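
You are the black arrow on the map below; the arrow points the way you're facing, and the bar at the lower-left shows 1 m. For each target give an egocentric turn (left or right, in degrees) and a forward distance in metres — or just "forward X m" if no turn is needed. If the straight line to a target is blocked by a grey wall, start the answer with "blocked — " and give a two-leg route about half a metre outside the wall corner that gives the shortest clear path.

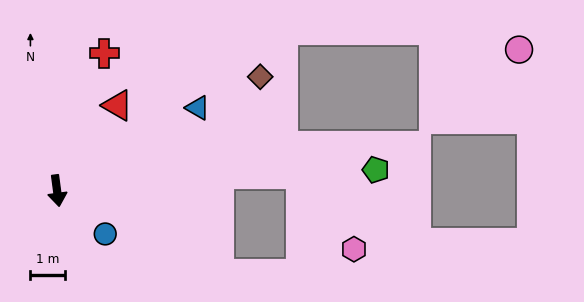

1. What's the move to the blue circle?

turn left 41°, forward 1.9 m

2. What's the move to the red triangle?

turn left 137°, forward 3.0 m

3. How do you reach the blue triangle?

turn left 113°, forward 4.7 m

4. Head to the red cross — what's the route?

turn left 153°, forward 4.2 m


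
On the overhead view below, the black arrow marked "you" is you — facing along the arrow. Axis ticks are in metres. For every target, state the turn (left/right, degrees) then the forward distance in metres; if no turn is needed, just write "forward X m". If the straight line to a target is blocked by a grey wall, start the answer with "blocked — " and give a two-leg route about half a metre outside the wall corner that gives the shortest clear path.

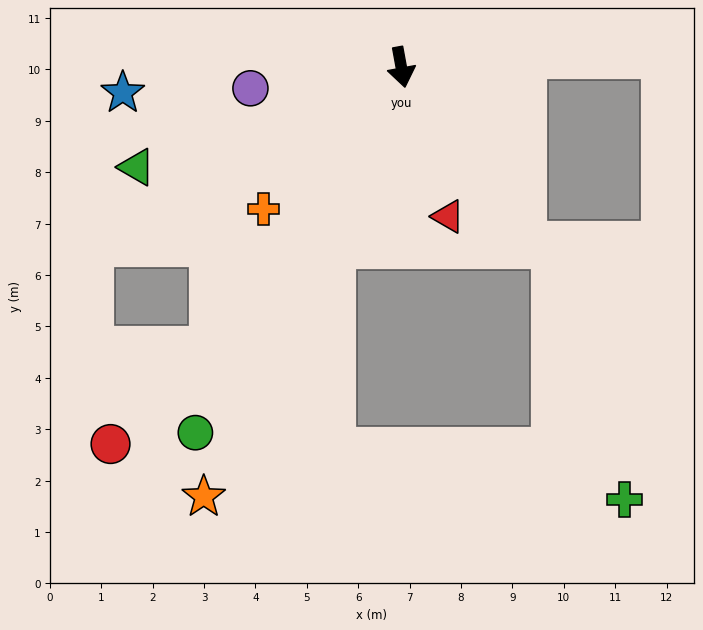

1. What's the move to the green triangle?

turn right 80°, forward 5.5 m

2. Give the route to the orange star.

turn right 35°, forward 9.2 m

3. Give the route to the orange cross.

turn right 54°, forward 3.8 m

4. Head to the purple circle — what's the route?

turn right 92°, forward 3.0 m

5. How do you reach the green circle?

turn right 40°, forward 8.2 m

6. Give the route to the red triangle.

turn left 7°, forward 3.0 m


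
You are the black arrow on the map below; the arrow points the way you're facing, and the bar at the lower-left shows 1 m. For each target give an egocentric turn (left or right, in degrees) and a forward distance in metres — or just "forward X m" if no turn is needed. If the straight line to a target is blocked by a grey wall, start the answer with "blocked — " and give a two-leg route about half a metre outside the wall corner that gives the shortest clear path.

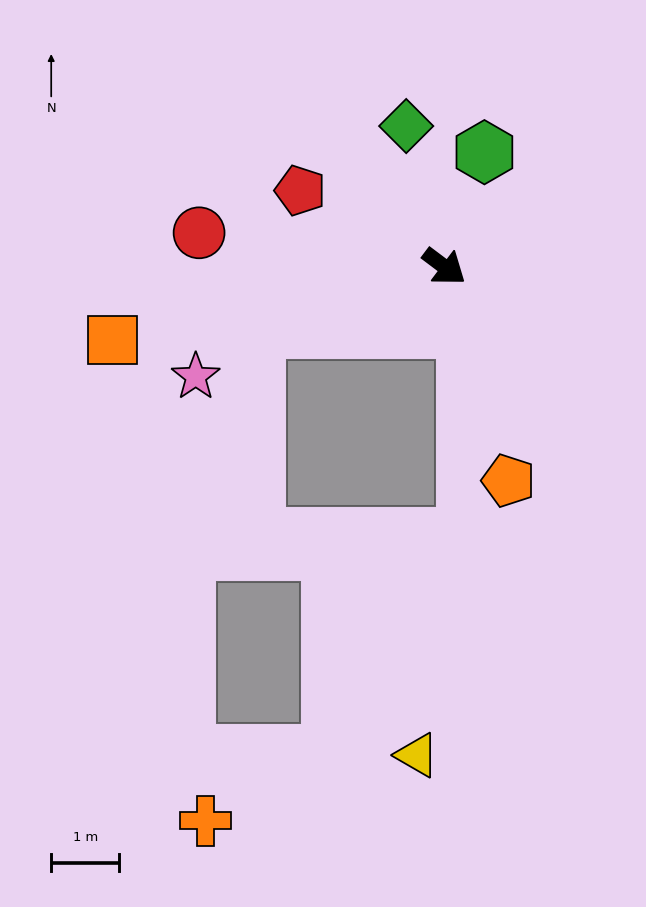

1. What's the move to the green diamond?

turn left 142°, forward 2.1 m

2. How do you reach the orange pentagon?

turn right 36°, forward 3.3 m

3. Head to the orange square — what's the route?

turn right 131°, forward 5.0 m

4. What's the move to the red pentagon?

turn right 171°, forward 2.4 m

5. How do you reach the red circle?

turn right 151°, forward 3.6 m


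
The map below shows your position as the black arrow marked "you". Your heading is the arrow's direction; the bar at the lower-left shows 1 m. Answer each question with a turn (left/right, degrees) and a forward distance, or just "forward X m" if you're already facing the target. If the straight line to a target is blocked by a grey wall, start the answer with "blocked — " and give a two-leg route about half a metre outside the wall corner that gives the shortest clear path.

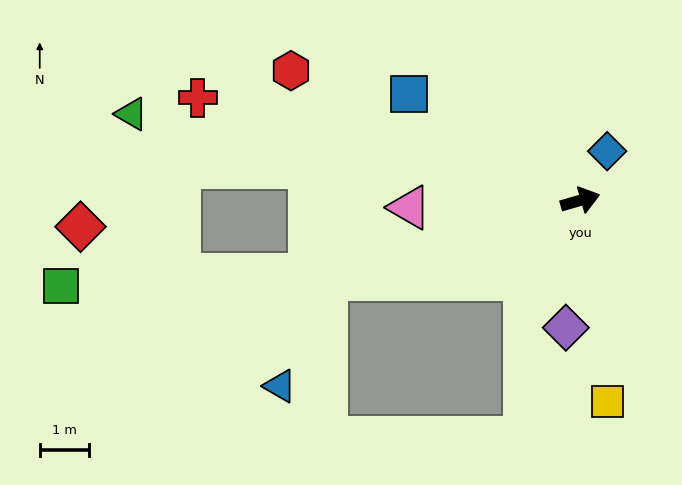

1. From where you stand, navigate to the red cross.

turn left 149°, forward 8.1 m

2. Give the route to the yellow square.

turn right 98°, forward 4.1 m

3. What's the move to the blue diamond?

turn left 45°, forward 1.1 m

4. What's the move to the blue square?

turn left 132°, forward 4.1 m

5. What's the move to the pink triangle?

turn left 166°, forward 3.5 m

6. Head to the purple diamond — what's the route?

turn right 113°, forward 2.6 m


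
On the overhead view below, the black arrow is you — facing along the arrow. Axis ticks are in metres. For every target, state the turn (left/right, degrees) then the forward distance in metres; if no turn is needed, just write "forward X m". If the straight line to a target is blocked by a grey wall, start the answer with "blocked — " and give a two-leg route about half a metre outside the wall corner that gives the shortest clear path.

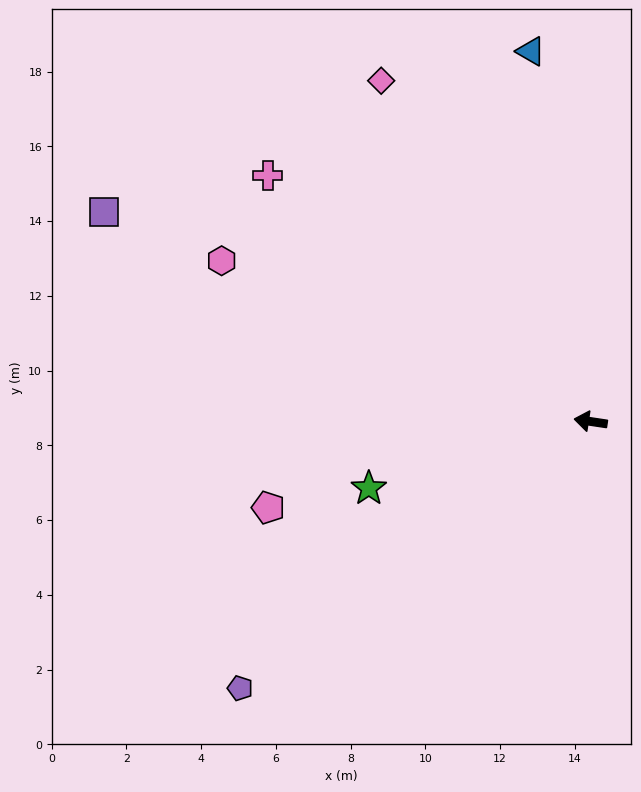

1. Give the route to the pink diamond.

turn right 50°, forward 10.7 m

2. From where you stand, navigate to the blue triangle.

turn right 72°, forward 10.0 m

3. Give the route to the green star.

turn left 25°, forward 6.2 m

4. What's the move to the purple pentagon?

turn left 46°, forward 11.8 m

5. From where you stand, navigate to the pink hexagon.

turn right 15°, forward 10.8 m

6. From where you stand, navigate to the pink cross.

turn right 29°, forward 10.9 m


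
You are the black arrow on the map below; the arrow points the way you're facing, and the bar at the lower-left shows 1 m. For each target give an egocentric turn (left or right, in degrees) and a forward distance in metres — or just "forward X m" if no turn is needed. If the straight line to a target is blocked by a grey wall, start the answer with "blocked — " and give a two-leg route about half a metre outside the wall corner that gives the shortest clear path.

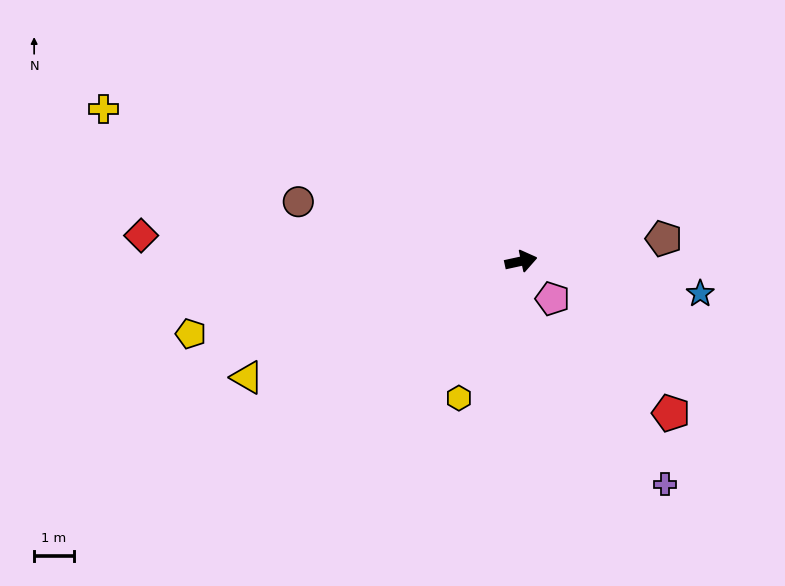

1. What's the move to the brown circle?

turn left 153°, forward 5.8 m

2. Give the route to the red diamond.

turn left 164°, forward 9.6 m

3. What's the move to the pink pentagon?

turn right 62°, forward 1.2 m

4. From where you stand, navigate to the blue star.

turn right 22°, forward 4.6 m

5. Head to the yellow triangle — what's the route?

turn right 169°, forward 7.5 m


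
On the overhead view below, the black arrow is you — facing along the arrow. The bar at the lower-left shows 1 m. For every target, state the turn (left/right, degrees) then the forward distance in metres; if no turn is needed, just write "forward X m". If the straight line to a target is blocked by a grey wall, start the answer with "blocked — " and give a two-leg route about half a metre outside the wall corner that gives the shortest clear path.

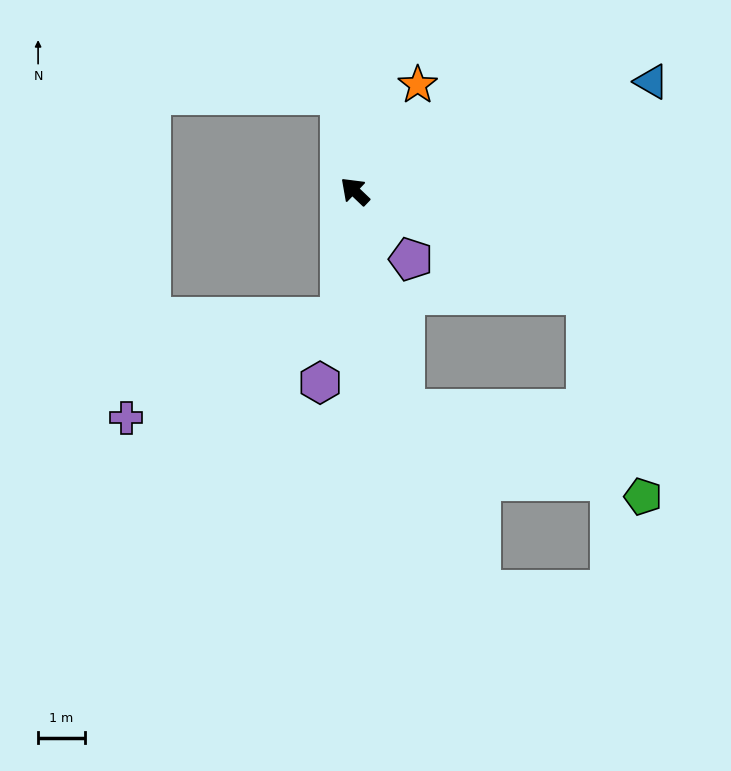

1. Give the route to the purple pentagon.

turn left 173°, forward 1.9 m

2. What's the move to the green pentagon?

blocked — turn right 161°, forward 5.4 m, then turn right 50°, forward 4.5 m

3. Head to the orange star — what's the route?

turn right 77°, forward 2.6 m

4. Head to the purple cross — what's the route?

blocked — turn left 127°, forward 2.7 m, then turn right 58°, forward 5.1 m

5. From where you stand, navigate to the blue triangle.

turn right 116°, forward 6.8 m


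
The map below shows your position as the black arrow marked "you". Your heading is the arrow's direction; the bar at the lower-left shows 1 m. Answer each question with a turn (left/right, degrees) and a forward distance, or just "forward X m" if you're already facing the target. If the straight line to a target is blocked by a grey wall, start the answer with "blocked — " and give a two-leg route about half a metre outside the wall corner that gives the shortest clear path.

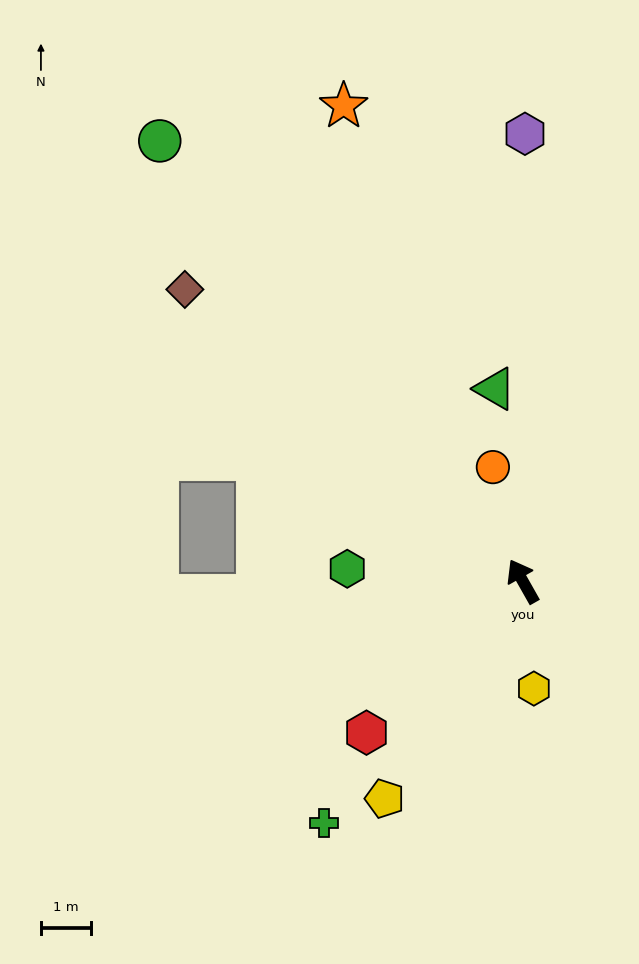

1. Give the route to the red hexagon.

turn left 105°, forward 4.3 m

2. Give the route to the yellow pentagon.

turn left 118°, forward 5.1 m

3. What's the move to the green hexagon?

turn left 56°, forward 3.5 m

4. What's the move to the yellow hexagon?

turn left 156°, forward 2.1 m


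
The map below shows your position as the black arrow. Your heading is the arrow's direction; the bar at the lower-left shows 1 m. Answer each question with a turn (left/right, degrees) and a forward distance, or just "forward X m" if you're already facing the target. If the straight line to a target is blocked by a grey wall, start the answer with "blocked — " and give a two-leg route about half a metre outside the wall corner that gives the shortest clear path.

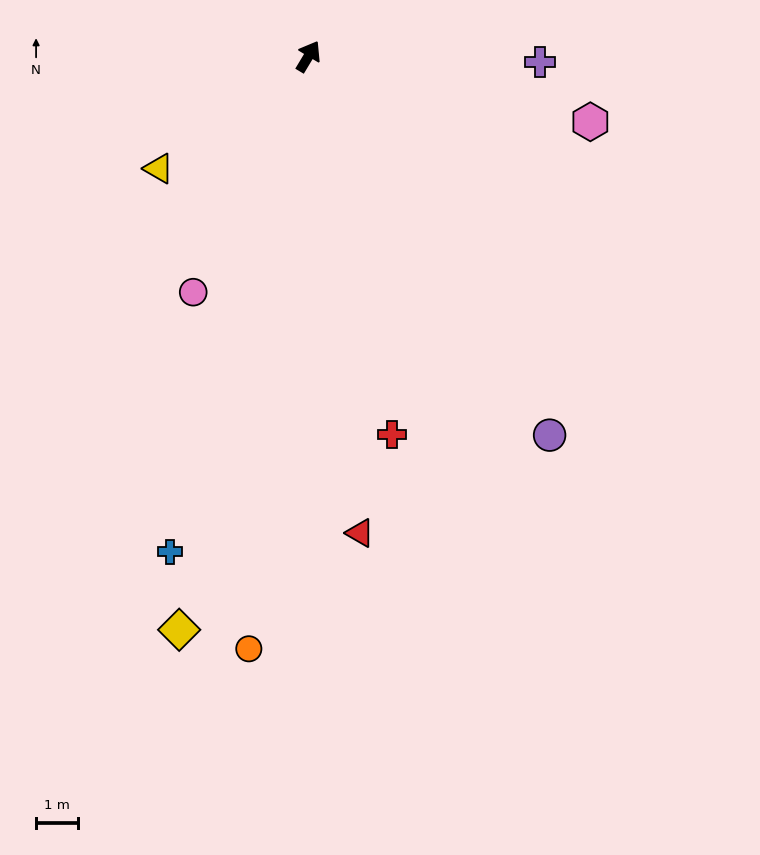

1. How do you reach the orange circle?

turn right 155°, forward 14.1 m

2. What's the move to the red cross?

turn right 137°, forward 9.2 m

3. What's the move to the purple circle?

turn right 117°, forward 10.6 m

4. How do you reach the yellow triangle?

turn left 158°, forward 4.4 m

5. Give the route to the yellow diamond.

turn right 162°, forward 13.9 m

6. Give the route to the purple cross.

turn right 60°, forward 5.5 m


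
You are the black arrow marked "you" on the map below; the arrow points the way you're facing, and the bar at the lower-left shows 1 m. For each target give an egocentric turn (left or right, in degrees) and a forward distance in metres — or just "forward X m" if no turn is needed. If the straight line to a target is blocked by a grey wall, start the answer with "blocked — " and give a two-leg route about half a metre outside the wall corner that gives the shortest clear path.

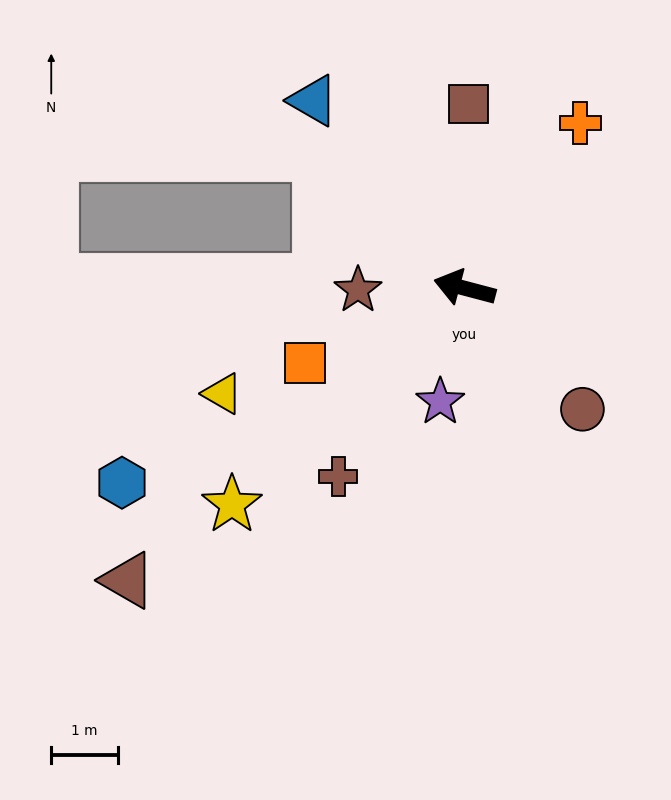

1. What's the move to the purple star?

turn left 93°, forward 1.7 m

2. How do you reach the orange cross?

turn right 110°, forward 3.0 m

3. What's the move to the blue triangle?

turn right 36°, forward 3.6 m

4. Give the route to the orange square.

turn left 40°, forward 2.6 m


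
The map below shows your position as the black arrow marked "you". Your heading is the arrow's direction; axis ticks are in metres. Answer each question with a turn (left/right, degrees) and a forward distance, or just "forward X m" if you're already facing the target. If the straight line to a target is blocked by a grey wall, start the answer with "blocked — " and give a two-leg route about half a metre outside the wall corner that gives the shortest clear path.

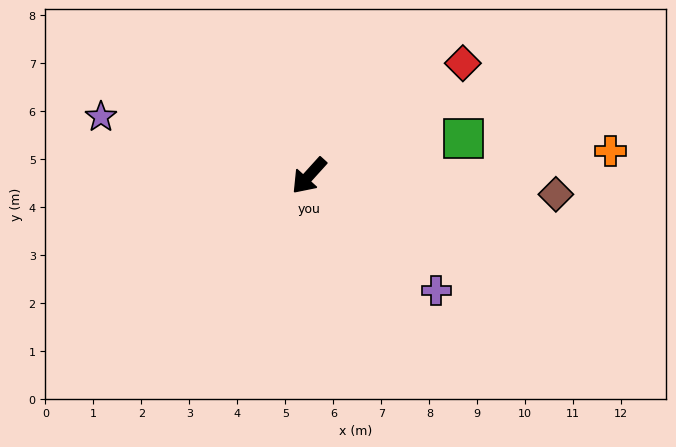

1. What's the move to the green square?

turn left 146°, forward 3.3 m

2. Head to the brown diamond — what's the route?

turn left 128°, forward 5.2 m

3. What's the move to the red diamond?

turn left 168°, forward 4.0 m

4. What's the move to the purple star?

turn right 64°, forward 4.5 m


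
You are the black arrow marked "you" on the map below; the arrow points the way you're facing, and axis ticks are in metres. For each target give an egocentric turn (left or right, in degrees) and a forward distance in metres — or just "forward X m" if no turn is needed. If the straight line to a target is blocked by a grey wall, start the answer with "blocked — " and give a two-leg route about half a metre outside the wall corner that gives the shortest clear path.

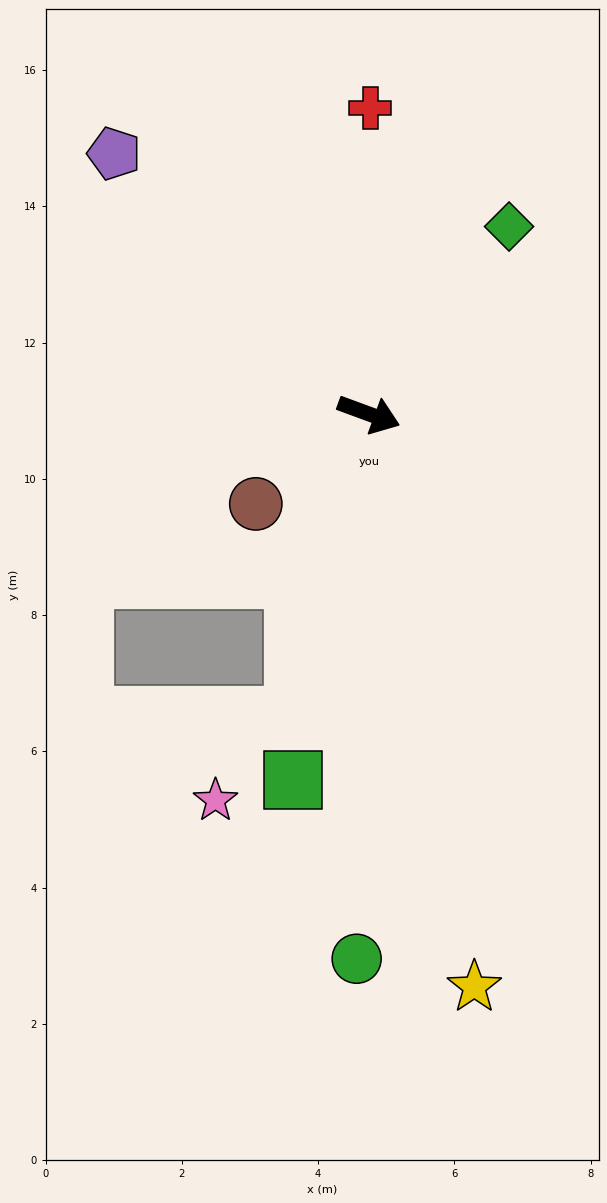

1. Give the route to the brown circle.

turn right 121°, forward 2.1 m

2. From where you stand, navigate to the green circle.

turn right 71°, forward 8.0 m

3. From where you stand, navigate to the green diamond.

turn left 73°, forward 3.4 m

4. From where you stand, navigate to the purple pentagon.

turn left 155°, forward 5.3 m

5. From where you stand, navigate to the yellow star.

turn right 59°, forward 8.6 m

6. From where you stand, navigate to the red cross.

turn left 110°, forward 4.5 m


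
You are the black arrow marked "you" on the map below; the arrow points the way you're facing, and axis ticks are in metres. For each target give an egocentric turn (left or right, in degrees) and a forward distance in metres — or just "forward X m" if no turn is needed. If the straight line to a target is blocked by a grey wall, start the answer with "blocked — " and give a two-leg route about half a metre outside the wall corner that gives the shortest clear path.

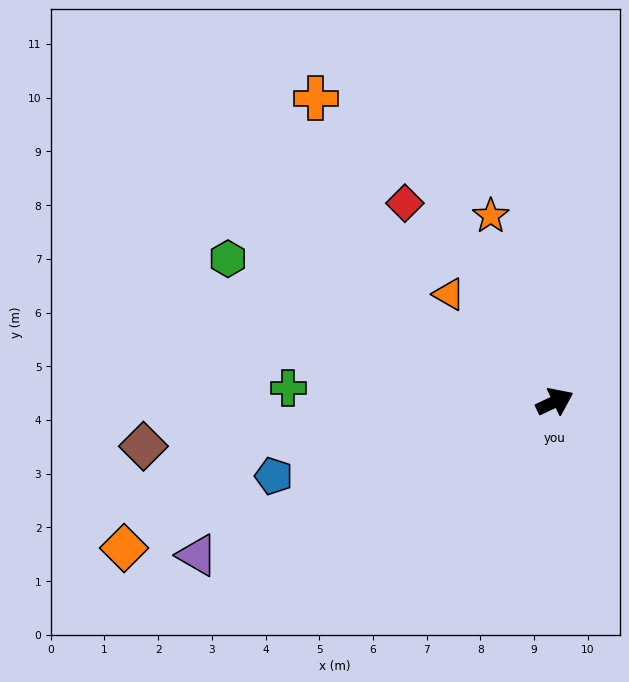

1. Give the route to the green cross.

turn left 152°, forward 5.0 m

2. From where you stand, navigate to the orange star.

turn left 84°, forward 3.7 m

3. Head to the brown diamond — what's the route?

turn left 161°, forward 7.7 m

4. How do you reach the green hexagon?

turn left 131°, forward 6.6 m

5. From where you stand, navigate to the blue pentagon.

turn left 170°, forward 5.4 m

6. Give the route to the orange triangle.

turn left 109°, forward 2.8 m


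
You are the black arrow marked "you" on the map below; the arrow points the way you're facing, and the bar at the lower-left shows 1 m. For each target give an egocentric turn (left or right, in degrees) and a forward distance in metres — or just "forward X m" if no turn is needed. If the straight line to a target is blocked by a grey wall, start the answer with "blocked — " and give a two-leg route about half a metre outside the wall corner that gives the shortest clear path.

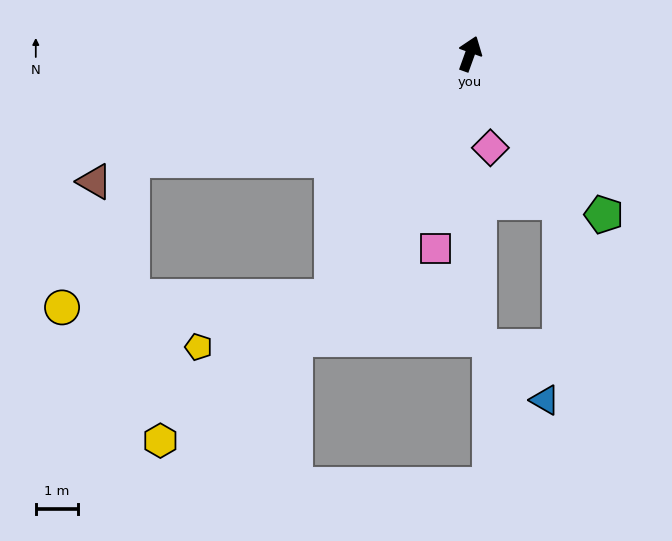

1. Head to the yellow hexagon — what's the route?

blocked — turn left 170°, forward 6.6 m, then turn right 20°, forward 5.3 m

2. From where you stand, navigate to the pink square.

turn right 170°, forward 4.7 m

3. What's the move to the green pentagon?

turn right 120°, forward 5.0 m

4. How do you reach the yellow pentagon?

blocked — turn left 170°, forward 6.6 m, then turn right 40°, forward 3.4 m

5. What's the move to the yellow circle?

blocked — turn left 170°, forward 6.6 m, then turn right 58°, forward 6.4 m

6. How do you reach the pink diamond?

turn right 148°, forward 2.3 m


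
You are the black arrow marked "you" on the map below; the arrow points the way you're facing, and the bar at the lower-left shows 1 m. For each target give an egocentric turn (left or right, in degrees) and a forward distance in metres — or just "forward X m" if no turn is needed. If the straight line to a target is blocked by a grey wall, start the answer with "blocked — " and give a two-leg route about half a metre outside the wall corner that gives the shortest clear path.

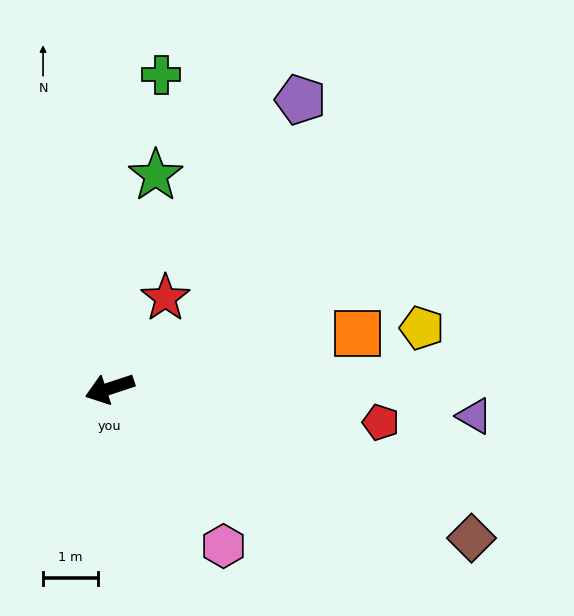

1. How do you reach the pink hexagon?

turn left 108°, forward 3.6 m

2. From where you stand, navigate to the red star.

turn right 140°, forward 1.9 m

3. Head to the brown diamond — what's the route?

turn left 139°, forward 7.2 m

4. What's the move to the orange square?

turn left 174°, forward 4.6 m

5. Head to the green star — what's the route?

turn right 120°, forward 4.0 m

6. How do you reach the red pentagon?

turn left 155°, forward 5.0 m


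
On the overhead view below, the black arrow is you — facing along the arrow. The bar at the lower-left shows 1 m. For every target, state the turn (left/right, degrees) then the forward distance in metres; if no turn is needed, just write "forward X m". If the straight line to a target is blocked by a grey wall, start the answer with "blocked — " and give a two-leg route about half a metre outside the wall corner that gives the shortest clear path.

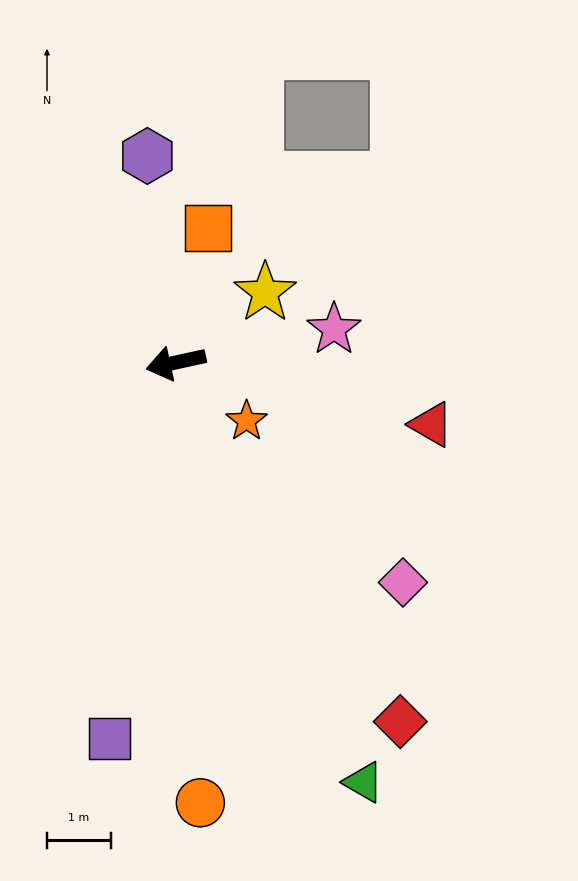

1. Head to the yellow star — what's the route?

turn right 154°, forward 1.8 m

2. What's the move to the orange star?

turn left 128°, forward 1.4 m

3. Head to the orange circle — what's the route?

turn left 81°, forward 6.9 m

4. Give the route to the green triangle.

turn left 102°, forward 7.2 m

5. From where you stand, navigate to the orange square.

turn right 116°, forward 2.2 m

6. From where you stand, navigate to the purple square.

turn left 68°, forward 6.0 m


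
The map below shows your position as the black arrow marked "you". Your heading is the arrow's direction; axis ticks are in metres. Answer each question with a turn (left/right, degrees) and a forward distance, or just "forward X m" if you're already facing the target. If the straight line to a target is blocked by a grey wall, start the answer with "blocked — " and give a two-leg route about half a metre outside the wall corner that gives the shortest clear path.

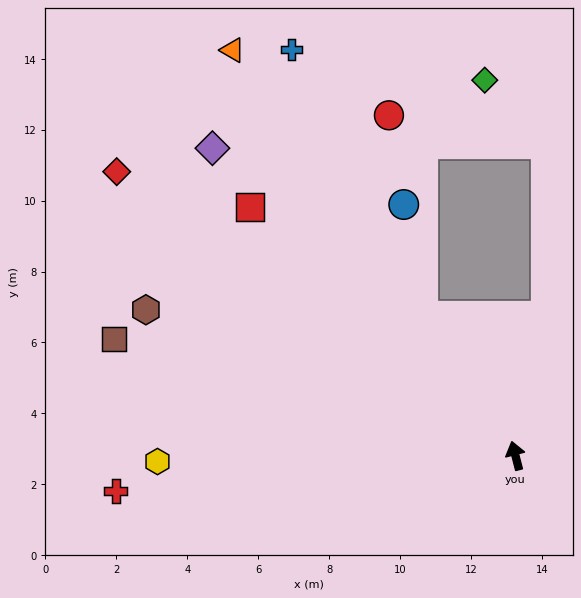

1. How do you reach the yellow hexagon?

turn left 76°, forward 10.1 m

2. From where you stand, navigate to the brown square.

turn left 59°, forward 11.8 m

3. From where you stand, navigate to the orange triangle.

turn left 20°, forward 13.9 m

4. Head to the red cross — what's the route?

turn left 81°, forward 11.3 m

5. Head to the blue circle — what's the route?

blocked — turn left 19°, forward 4.7 m, then turn right 24°, forward 3.2 m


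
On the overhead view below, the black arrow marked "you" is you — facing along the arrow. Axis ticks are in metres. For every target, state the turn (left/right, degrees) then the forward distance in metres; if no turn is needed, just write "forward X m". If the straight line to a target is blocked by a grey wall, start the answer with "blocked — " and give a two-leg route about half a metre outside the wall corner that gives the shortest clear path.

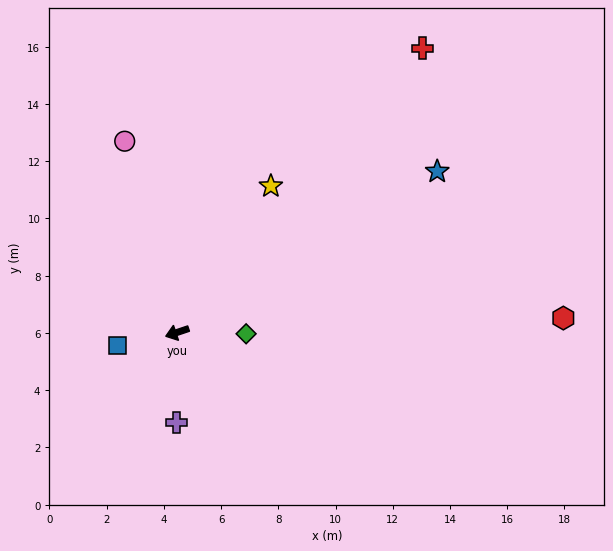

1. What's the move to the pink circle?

turn right 93°, forward 6.9 m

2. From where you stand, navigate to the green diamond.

turn left 160°, forward 2.4 m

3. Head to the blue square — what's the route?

turn right 6°, forward 2.1 m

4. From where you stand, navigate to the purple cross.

turn left 71°, forward 3.1 m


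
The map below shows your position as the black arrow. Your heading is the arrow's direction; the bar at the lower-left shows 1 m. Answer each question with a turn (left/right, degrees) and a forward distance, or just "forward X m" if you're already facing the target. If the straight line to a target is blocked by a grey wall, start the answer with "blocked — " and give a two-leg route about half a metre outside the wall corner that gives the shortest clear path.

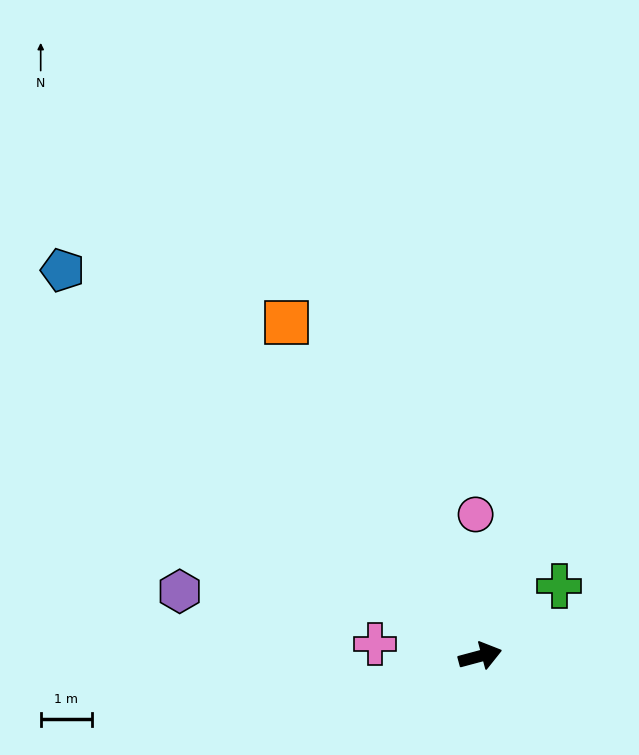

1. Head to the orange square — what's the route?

turn left 105°, forward 7.5 m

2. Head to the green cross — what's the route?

turn left 27°, forward 2.1 m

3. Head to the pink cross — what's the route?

turn left 159°, forward 2.1 m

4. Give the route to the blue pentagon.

turn left 122°, forward 11.1 m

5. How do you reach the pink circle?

turn left 77°, forward 2.8 m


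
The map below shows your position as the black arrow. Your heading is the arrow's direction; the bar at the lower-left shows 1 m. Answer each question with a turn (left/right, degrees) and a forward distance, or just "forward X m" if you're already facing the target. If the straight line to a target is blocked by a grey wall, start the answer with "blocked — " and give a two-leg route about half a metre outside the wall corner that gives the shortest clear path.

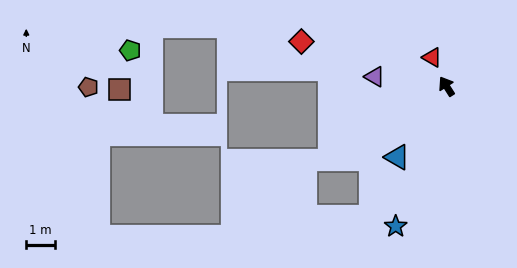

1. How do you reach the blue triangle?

turn left 113°, forward 3.1 m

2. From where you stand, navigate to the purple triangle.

turn left 50°, forward 2.6 m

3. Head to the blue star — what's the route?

turn left 128°, forward 5.3 m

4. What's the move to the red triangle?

turn right 6°, forward 1.1 m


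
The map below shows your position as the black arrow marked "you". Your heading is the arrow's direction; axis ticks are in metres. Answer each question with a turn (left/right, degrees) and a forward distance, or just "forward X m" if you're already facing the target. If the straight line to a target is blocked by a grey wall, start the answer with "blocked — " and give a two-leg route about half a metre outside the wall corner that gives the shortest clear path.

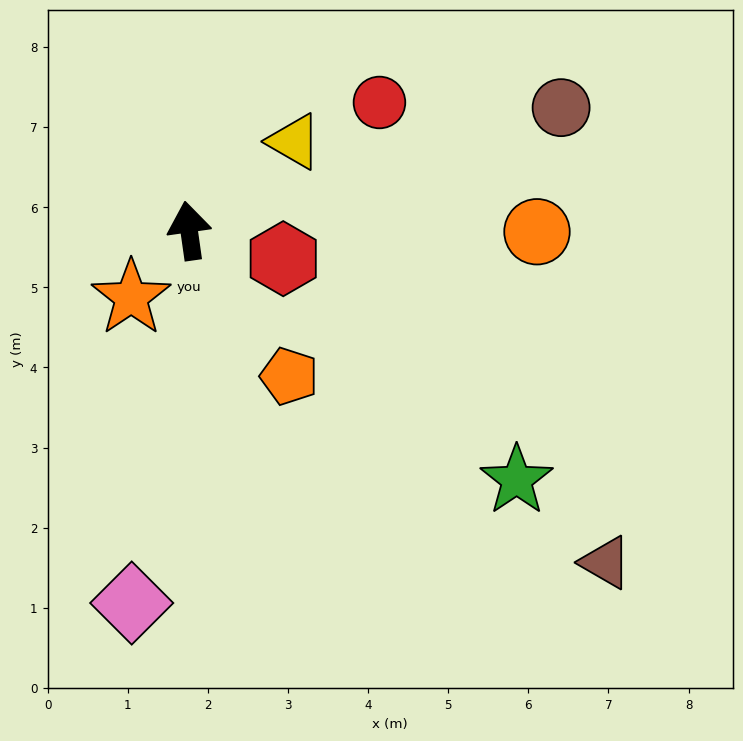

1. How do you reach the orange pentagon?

turn right 154°, forward 2.2 m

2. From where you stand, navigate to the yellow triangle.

turn right 58°, forward 1.7 m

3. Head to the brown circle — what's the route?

turn right 80°, forward 4.9 m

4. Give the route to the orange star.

turn left 131°, forward 1.1 m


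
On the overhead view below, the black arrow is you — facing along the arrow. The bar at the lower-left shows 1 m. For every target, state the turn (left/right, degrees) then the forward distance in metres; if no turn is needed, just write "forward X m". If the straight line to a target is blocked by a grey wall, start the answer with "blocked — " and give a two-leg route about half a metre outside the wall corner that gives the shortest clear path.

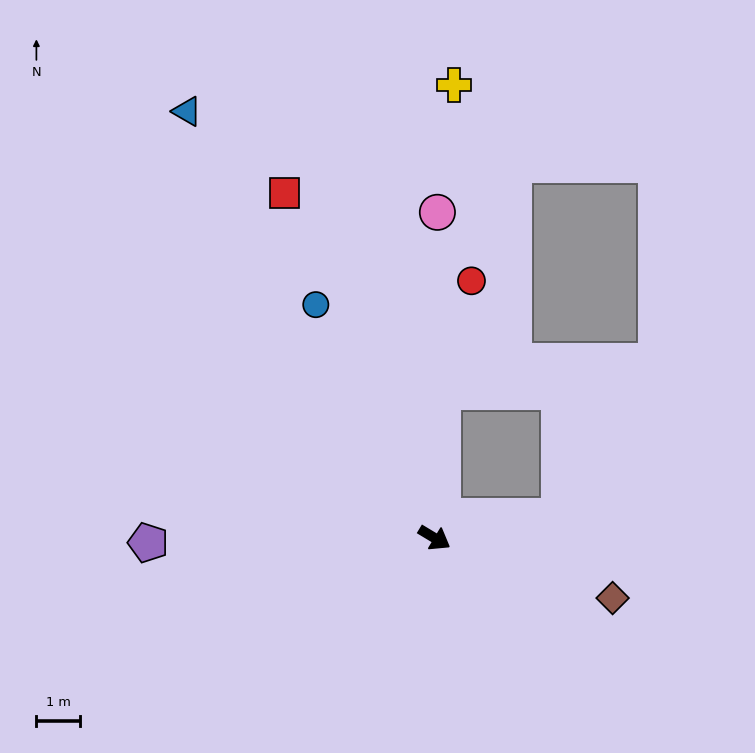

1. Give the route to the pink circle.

turn left 121°, forward 7.5 m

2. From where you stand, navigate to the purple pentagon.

turn right 148°, forward 6.6 m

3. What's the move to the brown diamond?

turn left 12°, forward 4.3 m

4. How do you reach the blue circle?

turn left 148°, forward 6.0 m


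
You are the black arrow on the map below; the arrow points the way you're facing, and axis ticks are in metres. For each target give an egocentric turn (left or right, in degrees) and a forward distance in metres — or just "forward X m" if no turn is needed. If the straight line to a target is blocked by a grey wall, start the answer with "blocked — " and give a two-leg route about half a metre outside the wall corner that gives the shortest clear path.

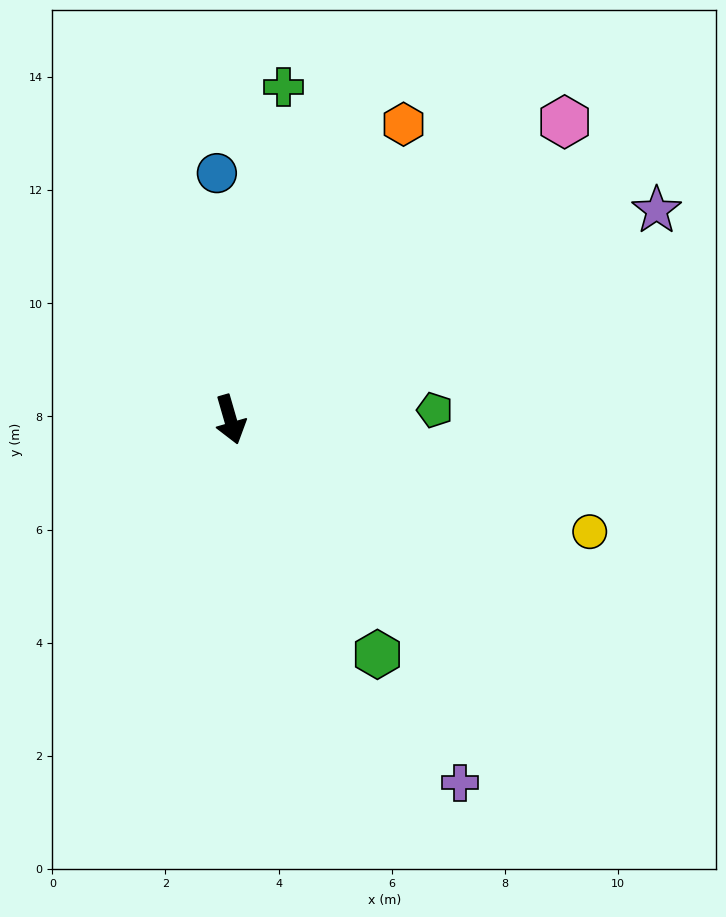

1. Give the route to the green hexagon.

turn left 16°, forward 4.9 m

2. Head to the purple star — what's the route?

turn left 100°, forward 8.4 m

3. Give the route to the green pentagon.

turn left 77°, forward 3.6 m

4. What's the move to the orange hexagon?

turn left 134°, forward 6.1 m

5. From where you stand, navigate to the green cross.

turn left 155°, forward 6.0 m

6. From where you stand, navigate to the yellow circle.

turn left 57°, forward 6.7 m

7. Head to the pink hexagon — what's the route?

turn left 116°, forward 7.9 m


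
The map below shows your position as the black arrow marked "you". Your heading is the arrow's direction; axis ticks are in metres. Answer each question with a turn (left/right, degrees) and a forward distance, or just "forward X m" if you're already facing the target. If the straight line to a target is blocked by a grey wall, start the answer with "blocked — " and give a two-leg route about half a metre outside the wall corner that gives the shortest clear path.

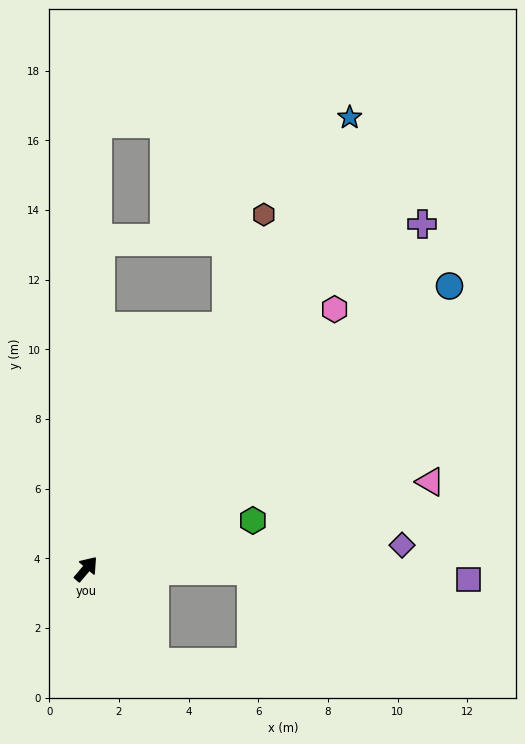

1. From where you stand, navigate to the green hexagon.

turn right 34°, forward 5.0 m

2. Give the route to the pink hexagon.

turn right 3°, forward 10.3 m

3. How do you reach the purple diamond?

turn right 45°, forward 9.1 m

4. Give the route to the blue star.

turn left 10°, forward 15.0 m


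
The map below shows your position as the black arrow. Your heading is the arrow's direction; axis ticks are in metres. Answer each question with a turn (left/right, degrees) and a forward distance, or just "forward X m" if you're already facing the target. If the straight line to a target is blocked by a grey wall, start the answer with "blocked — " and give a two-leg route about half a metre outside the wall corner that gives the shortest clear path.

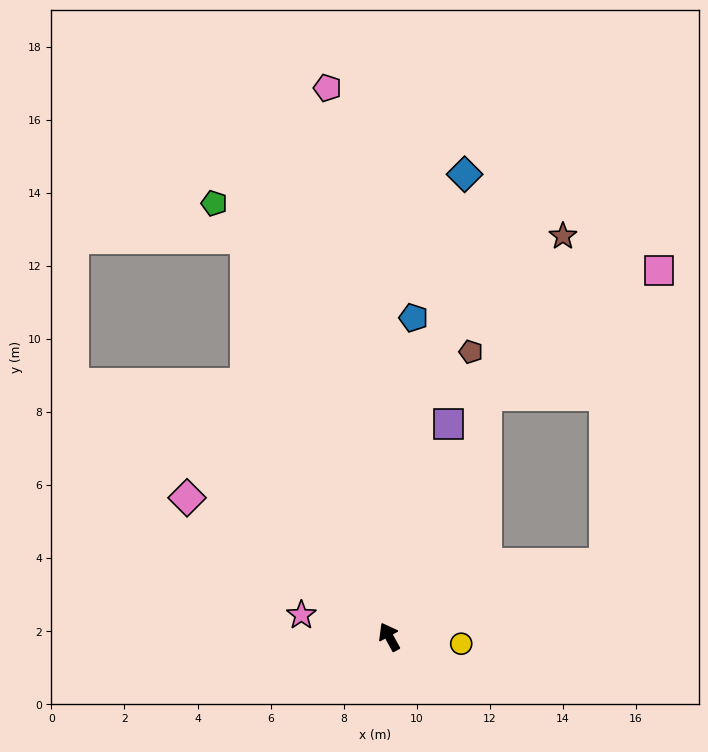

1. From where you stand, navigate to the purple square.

turn right 44°, forward 6.0 m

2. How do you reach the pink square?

blocked — turn right 100°, forward 6.2 m, then turn left 61°, forward 8.2 m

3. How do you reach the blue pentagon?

turn right 33°, forward 8.8 m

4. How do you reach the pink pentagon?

turn right 22°, forward 15.1 m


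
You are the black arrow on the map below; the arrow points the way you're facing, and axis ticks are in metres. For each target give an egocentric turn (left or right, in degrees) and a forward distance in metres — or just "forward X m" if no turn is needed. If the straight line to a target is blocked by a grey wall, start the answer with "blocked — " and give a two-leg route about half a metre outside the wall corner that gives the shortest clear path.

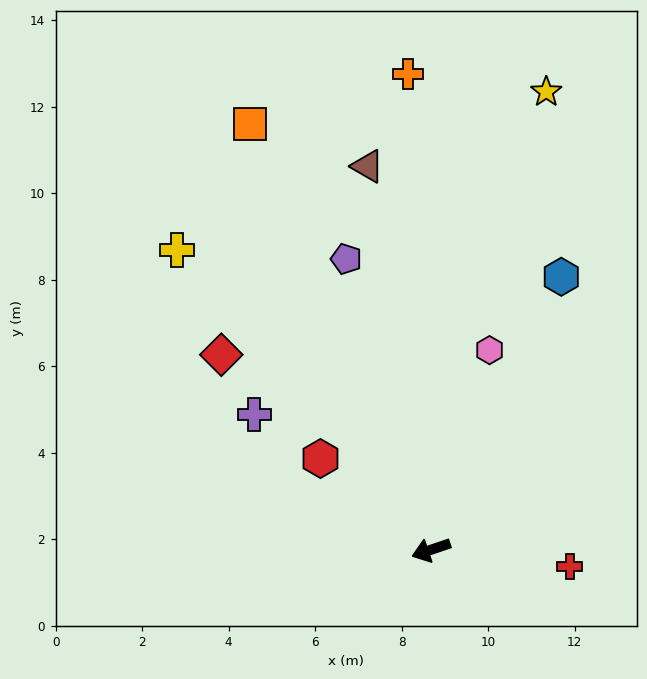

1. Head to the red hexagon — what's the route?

turn right 58°, forward 3.3 m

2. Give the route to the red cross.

turn left 154°, forward 3.2 m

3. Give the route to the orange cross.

turn right 106°, forward 11.0 m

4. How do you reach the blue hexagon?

turn right 134°, forward 7.0 m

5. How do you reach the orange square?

turn right 86°, forward 10.7 m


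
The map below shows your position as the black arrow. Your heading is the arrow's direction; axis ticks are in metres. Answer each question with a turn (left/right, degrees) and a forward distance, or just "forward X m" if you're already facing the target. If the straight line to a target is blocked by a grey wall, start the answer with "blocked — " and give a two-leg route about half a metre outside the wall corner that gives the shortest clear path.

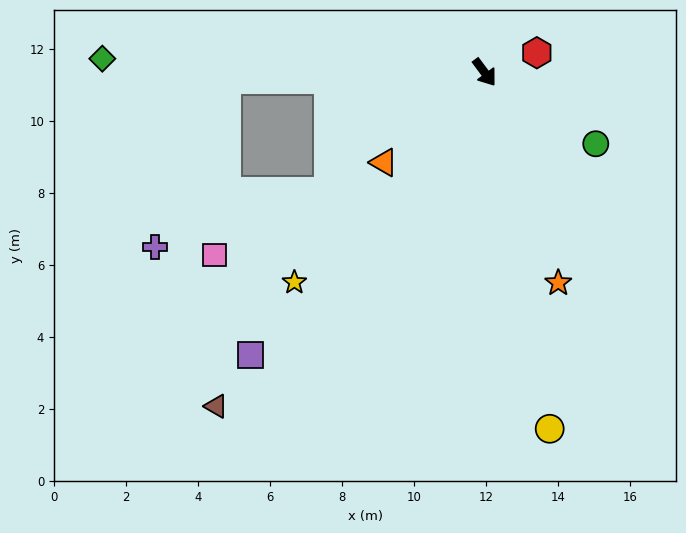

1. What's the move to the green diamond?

turn right 129°, forward 10.6 m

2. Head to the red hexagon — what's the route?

turn left 74°, forward 1.6 m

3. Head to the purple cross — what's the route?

blocked — turn right 125°, forward 7.2 m, then turn left 66°, forward 5.1 m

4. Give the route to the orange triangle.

turn right 85°, forward 3.8 m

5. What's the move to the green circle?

turn left 21°, forward 3.7 m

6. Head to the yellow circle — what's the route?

turn right 26°, forward 10.1 m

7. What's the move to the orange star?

turn right 17°, forward 6.2 m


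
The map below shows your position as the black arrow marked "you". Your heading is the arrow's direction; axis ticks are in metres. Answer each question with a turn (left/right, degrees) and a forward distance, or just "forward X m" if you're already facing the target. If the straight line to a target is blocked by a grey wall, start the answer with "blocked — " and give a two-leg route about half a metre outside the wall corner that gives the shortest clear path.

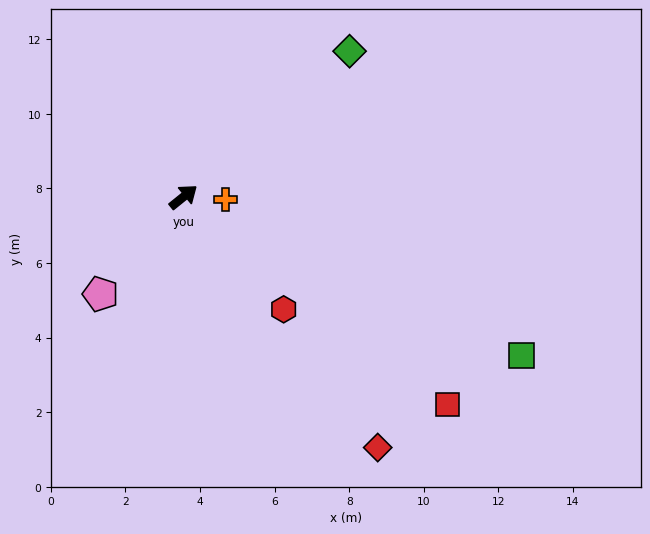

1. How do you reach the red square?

turn right 77°, forward 9.0 m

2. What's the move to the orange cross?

turn right 42°, forward 1.1 m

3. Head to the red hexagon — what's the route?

turn right 87°, forward 4.0 m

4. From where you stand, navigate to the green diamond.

turn left 2°, forward 5.9 m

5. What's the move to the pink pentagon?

turn right 169°, forward 3.4 m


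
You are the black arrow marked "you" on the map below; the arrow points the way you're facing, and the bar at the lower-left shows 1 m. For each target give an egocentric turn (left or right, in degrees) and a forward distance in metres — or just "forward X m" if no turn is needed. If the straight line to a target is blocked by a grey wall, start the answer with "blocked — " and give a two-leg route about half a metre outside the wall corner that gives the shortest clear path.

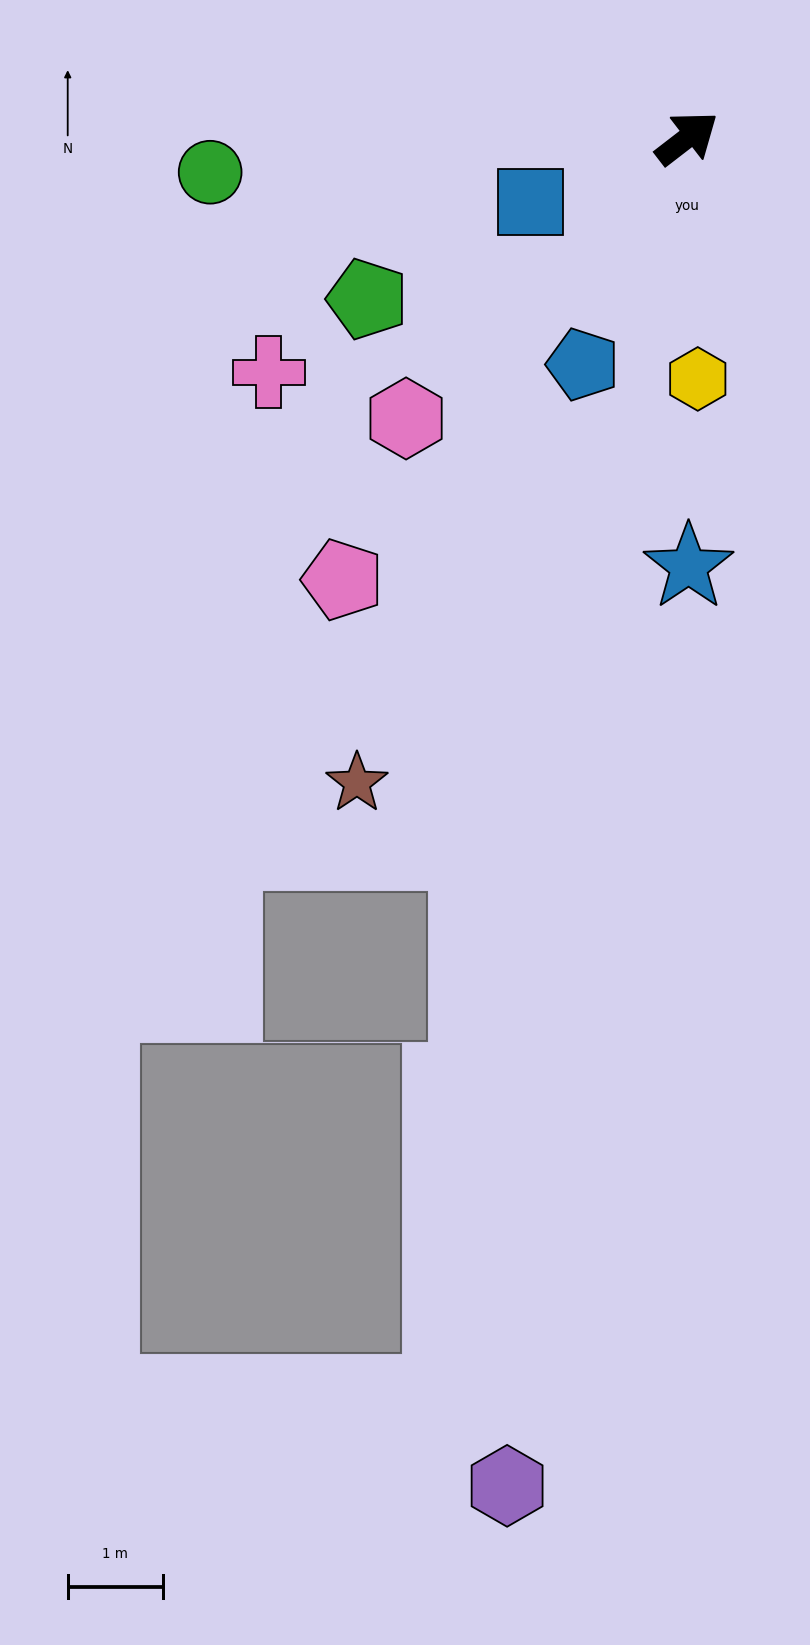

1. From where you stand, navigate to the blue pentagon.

turn right 152°, forward 2.6 m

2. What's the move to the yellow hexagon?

turn right 125°, forward 2.5 m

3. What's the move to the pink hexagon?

turn right 173°, forward 4.2 m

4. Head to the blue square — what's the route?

turn left 165°, forward 1.8 m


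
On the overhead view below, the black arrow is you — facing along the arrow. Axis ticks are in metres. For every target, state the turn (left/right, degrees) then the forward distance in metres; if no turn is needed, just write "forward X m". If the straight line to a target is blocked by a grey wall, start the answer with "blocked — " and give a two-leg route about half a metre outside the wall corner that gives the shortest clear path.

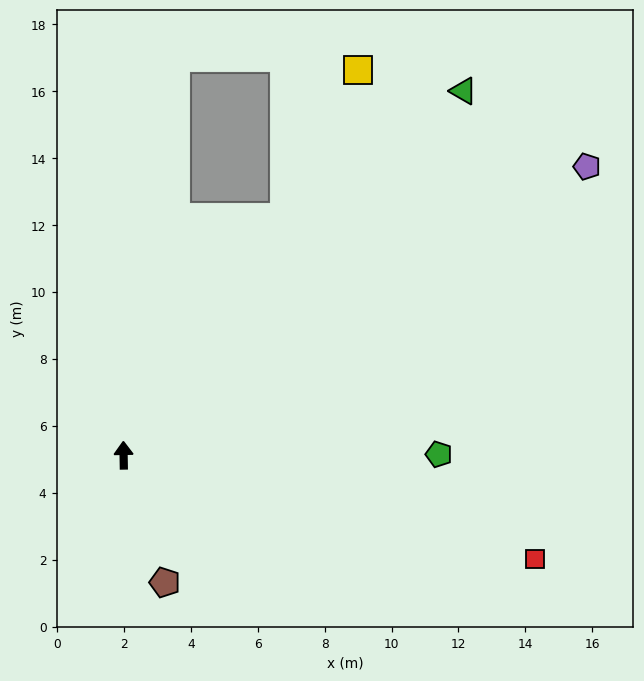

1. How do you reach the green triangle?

turn right 44°, forward 14.9 m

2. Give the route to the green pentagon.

turn right 91°, forward 9.4 m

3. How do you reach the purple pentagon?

turn right 59°, forward 16.3 m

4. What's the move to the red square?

turn right 105°, forward 12.7 m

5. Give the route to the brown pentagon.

turn right 163°, forward 4.0 m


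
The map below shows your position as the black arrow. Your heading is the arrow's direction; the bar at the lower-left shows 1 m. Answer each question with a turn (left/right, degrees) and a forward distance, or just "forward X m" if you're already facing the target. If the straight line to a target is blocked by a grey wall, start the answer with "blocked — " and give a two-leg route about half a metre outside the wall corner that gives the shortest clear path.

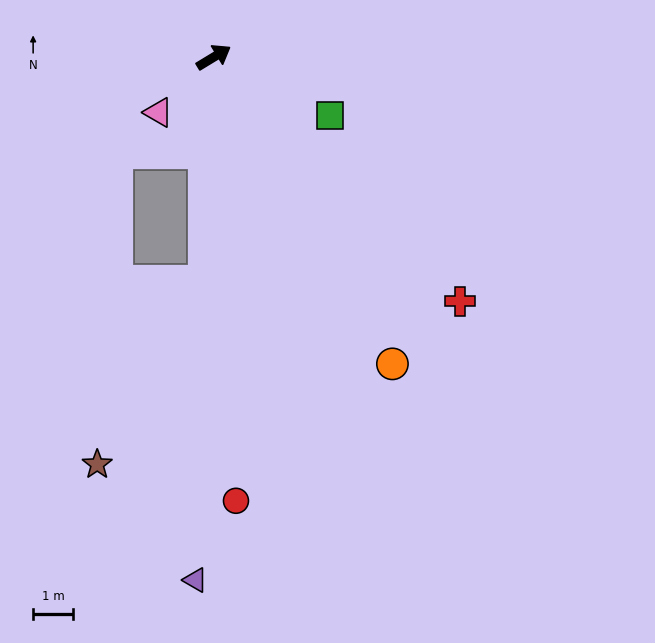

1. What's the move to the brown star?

blocked — turn right 123°, forward 5.7 m, then turn right 29°, forward 5.4 m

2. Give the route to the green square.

turn right 58°, forward 3.3 m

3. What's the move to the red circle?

turn right 118°, forward 11.2 m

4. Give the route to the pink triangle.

turn right 166°, forward 2.0 m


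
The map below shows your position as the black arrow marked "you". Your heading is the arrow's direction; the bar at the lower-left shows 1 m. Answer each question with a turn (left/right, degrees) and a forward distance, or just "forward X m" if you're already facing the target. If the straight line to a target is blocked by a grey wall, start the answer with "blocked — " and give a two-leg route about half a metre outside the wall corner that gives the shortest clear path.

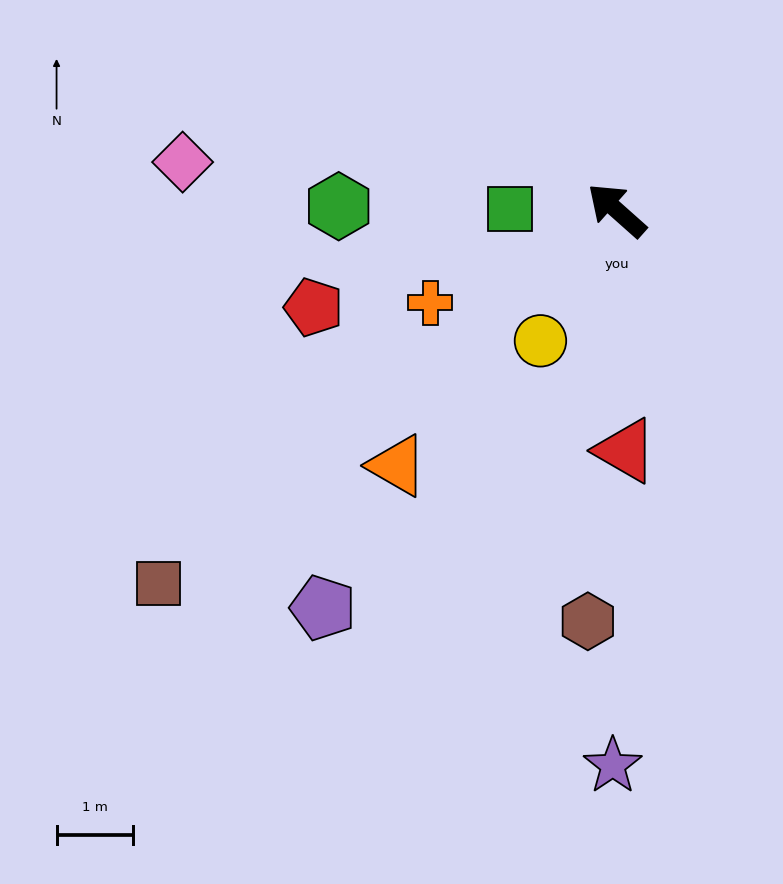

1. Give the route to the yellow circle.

turn left 101°, forward 2.0 m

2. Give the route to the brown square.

turn left 81°, forward 7.7 m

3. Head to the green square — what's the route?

turn left 41°, forward 1.4 m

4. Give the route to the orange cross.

turn left 68°, forward 2.7 m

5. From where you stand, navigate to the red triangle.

turn left 134°, forward 3.1 m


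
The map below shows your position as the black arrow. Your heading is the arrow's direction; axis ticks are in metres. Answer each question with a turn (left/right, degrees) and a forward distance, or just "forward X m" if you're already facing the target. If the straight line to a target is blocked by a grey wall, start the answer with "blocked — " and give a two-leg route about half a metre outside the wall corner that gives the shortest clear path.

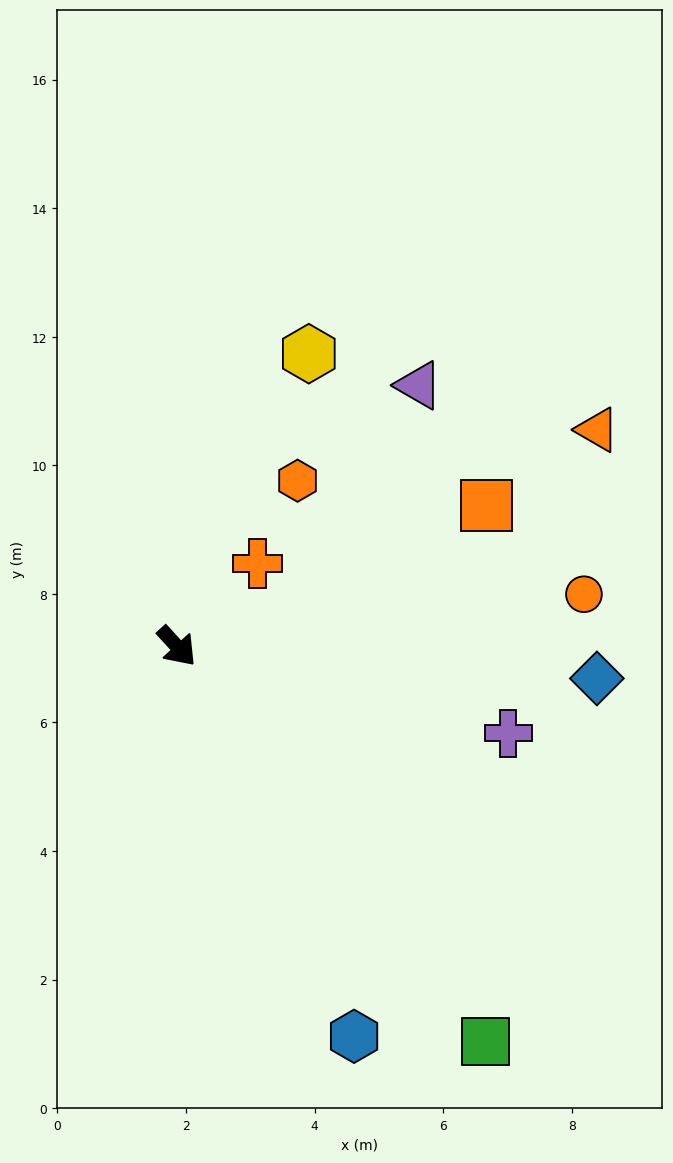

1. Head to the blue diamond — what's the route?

turn left 43°, forward 6.6 m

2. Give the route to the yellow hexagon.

turn left 113°, forward 5.0 m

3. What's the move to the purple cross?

turn left 33°, forward 5.3 m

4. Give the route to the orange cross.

turn left 93°, forward 1.8 m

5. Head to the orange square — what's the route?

turn left 72°, forward 5.3 m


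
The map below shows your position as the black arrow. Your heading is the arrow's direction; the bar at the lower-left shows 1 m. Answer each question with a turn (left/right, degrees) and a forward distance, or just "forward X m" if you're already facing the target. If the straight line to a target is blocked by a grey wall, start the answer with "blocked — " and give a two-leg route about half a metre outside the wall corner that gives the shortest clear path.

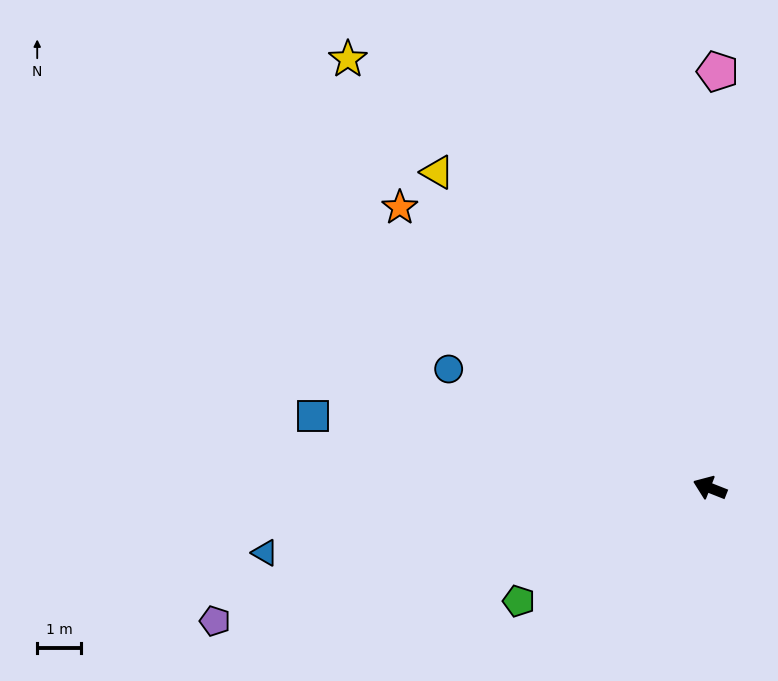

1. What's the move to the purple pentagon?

turn left 37°, forward 11.8 m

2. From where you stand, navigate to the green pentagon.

turn left 52°, forward 5.1 m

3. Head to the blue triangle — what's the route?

turn left 30°, forward 10.3 m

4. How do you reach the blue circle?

turn right 3°, forward 6.6 m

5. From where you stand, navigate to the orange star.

turn right 21°, forward 9.6 m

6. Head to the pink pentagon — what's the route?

turn right 69°, forward 9.6 m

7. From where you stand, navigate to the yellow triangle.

turn right 28°, forward 9.6 m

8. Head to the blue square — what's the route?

turn left 11°, forward 9.3 m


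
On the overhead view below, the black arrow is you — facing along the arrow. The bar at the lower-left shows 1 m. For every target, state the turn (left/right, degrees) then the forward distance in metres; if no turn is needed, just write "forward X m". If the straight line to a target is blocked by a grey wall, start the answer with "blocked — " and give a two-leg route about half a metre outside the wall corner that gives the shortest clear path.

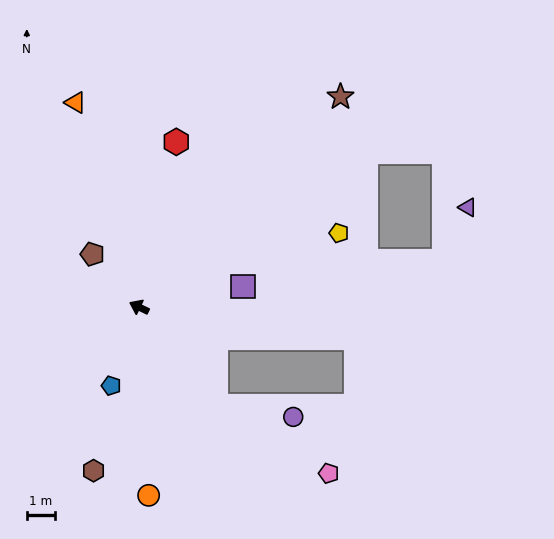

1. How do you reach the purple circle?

blocked — turn left 154°, forward 4.4 m, then turn left 43°, forward 2.7 m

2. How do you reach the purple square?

turn right 143°, forward 3.7 m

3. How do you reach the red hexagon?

turn right 77°, forward 5.9 m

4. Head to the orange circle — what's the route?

turn left 119°, forward 6.6 m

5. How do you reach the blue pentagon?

turn left 96°, forward 2.9 m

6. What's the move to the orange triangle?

turn right 47°, forward 7.5 m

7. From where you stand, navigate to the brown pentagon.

turn right 23°, forward 2.5 m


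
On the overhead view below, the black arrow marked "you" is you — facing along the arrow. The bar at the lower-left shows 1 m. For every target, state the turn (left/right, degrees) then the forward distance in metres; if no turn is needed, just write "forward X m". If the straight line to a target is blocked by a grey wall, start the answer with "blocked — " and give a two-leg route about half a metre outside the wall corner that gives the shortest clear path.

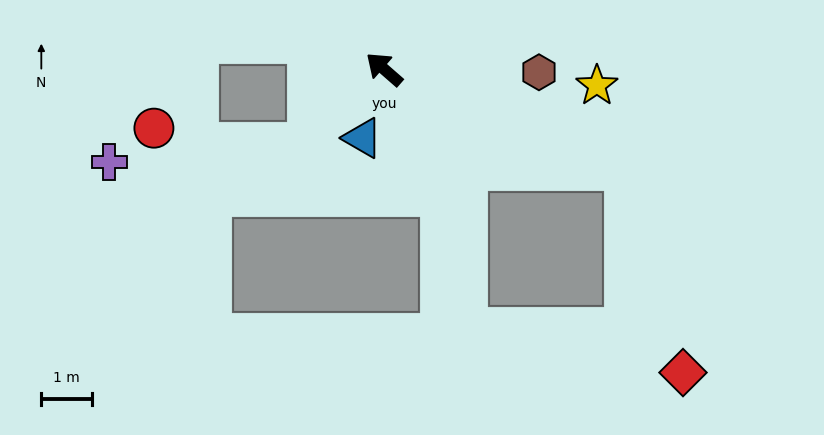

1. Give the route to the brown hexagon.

turn right 140°, forward 3.1 m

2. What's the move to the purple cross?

blocked — turn left 86°, forward 2.1 m, then turn right 40°, forward 4.0 m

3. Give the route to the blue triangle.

turn left 114°, forward 1.4 m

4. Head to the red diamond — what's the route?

blocked — turn right 161°, forward 5.2 m, then turn right 52°, forward 4.2 m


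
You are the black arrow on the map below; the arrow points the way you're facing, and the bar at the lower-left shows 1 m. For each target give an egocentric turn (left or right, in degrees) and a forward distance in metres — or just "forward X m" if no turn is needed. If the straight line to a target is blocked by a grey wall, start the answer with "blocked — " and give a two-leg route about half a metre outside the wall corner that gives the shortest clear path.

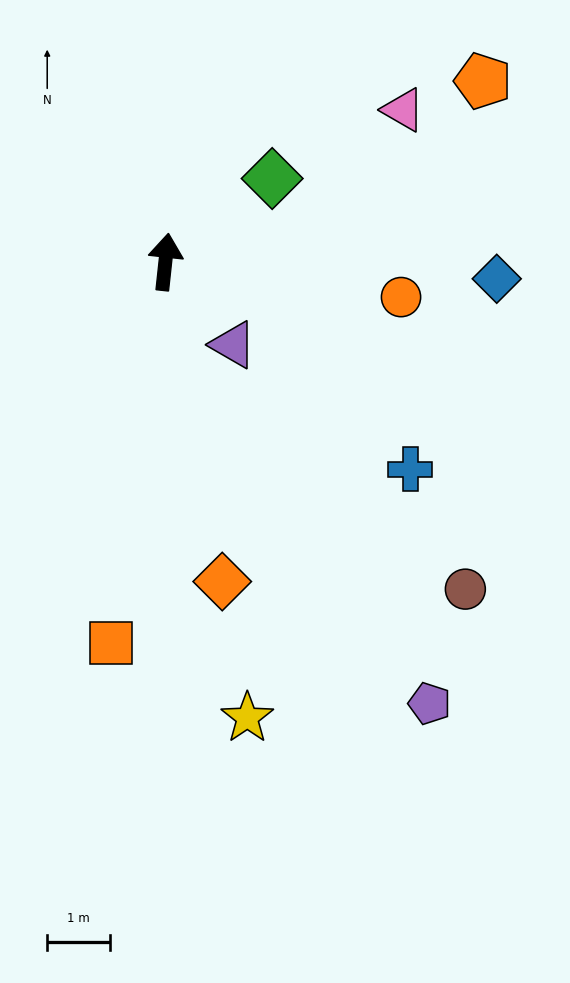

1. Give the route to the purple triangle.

turn right 135°, forward 1.7 m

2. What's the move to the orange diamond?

turn right 164°, forward 5.2 m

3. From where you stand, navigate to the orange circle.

turn right 92°, forward 3.8 m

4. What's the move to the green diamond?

turn right 46°, forward 2.2 m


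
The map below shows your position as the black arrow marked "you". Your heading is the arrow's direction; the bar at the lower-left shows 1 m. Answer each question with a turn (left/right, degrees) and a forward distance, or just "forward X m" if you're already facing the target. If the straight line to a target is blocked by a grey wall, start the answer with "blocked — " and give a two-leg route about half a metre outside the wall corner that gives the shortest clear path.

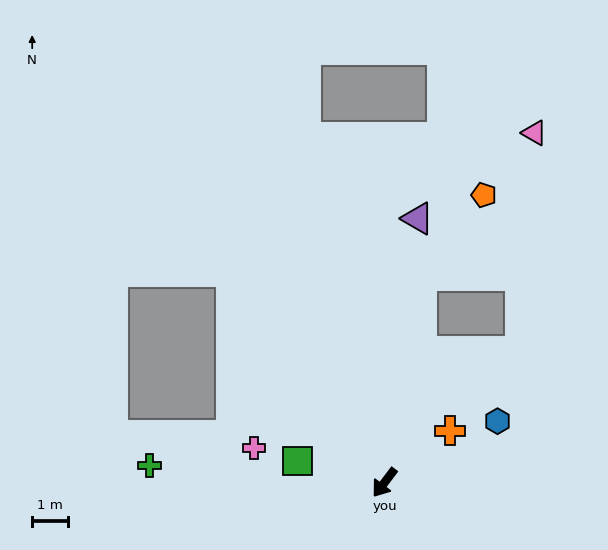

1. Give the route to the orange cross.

turn left 165°, forward 2.3 m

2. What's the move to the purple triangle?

turn right 150°, forward 7.4 m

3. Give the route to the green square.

turn right 67°, forward 2.5 m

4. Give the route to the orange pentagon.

blocked — turn right 153°, forward 5.9 m, then turn right 27°, forward 2.8 m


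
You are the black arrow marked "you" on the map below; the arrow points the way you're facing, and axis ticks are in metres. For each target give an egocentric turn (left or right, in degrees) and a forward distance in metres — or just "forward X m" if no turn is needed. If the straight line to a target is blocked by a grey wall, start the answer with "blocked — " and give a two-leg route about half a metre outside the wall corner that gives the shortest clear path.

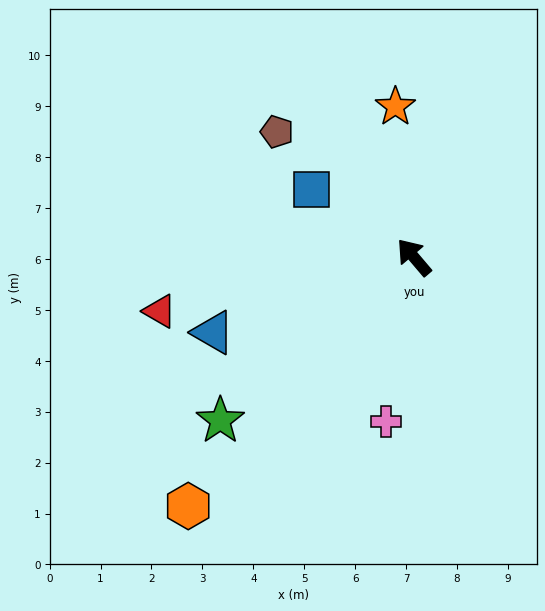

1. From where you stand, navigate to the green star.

turn left 90°, forward 5.0 m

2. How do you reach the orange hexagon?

turn left 97°, forward 6.6 m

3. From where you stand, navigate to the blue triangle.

turn left 70°, forward 4.2 m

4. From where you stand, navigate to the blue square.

turn left 16°, forward 2.4 m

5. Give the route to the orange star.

turn right 33°, forward 3.0 m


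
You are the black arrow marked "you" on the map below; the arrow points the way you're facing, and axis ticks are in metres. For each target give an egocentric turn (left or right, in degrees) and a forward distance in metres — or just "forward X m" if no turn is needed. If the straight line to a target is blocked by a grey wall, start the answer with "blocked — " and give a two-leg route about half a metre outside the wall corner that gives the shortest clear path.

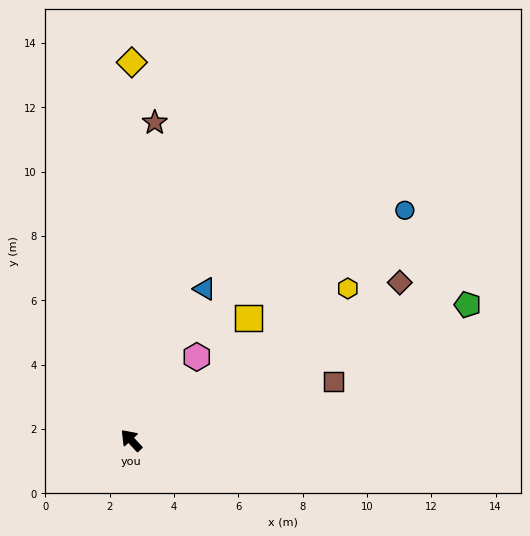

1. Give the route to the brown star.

turn right 47°, forward 9.9 m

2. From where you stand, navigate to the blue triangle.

turn right 69°, forward 5.2 m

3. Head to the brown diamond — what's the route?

turn right 102°, forward 9.7 m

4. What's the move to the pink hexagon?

turn right 81°, forward 3.3 m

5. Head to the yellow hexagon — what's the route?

turn right 98°, forward 8.2 m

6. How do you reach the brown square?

turn right 116°, forward 6.5 m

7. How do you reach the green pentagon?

turn right 111°, forward 11.3 m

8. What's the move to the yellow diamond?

turn right 43°, forward 11.8 m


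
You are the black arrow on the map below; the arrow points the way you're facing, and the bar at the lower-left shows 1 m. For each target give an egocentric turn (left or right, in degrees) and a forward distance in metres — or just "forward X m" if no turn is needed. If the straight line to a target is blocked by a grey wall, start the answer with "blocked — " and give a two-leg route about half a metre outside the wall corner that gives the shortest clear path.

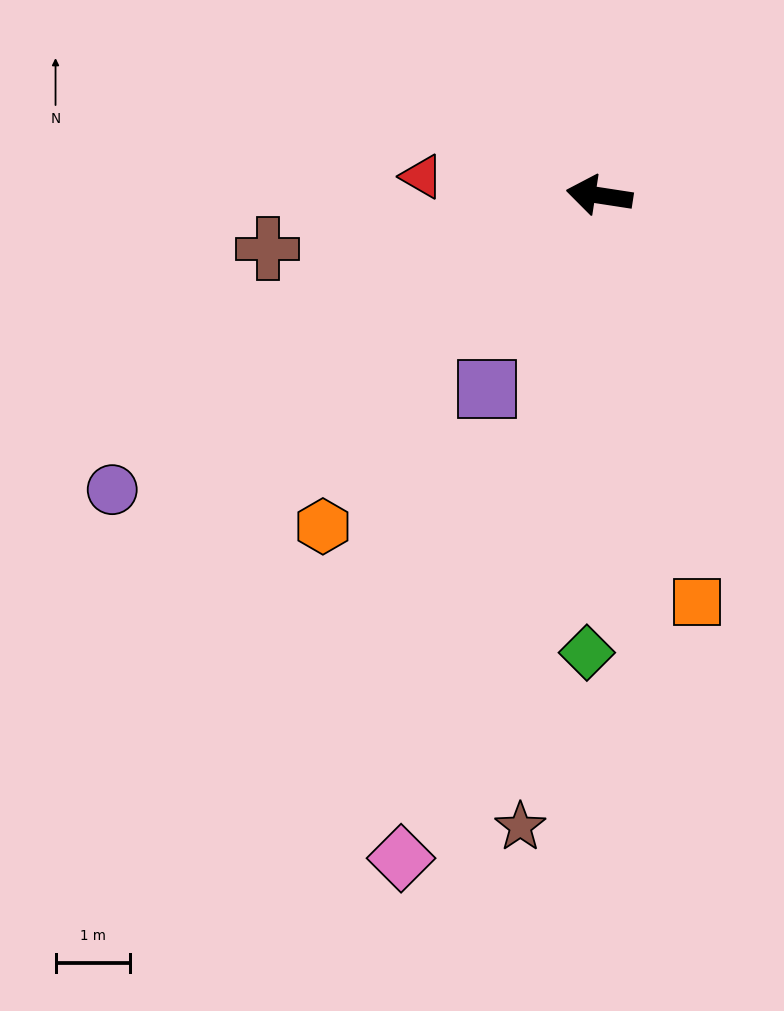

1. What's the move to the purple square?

turn left 69°, forward 3.0 m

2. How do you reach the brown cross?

turn left 18°, forward 4.5 m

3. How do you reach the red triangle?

turn left 3°, forward 2.4 m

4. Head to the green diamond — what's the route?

turn left 97°, forward 6.1 m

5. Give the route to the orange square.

turn left 112°, forward 5.6 m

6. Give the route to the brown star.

turn left 92°, forward 8.5 m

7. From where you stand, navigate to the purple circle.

turn left 40°, forward 7.6 m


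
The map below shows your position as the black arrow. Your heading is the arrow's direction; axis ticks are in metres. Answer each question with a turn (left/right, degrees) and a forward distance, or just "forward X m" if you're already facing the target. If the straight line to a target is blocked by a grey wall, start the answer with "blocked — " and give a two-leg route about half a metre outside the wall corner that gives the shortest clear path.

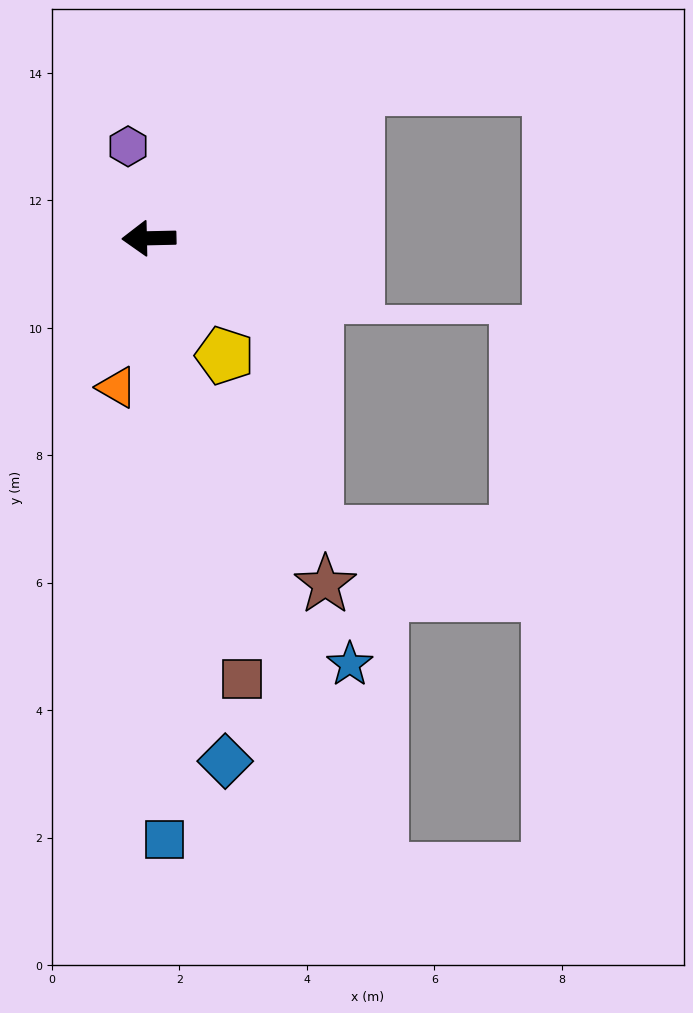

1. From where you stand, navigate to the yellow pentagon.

turn left 122°, forward 2.2 m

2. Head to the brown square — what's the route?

turn left 101°, forward 7.1 m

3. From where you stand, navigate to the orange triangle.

turn left 77°, forward 2.4 m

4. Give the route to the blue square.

turn left 90°, forward 9.4 m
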